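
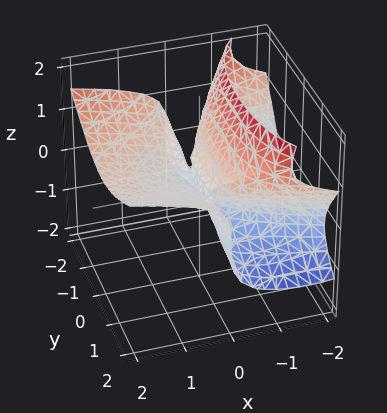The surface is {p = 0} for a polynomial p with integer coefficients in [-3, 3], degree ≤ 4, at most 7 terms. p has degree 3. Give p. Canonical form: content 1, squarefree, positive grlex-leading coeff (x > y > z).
(a) The degree is 3 — the shape is more complex than any degree-2 surface.
(b) Observable constraints: every point of the y-axis in the box is on the surface; it meets the x-axis at x = 0 (among the integer gridlines).
(c) Fitting integer coefficients to these (and the overall shape) gives p.

2*x*y^2 - 3*x*z^2 - 2*z^3 + 2*x^2 - 3*x*z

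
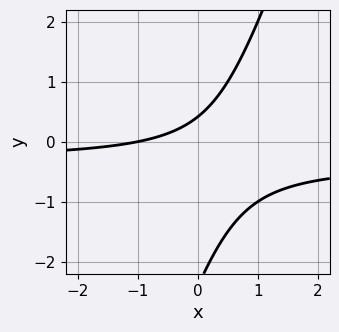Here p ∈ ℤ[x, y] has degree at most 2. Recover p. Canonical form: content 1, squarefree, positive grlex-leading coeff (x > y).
1. deg p = 2. No degree-1 curve has this shape.
2. Reading off the gridlines: it crosses the x-axis at the gridline x = -1.
3. The integer polynomial consistent with all of this is the stated p.

3*x*y - y^2 + x - 2*y + 1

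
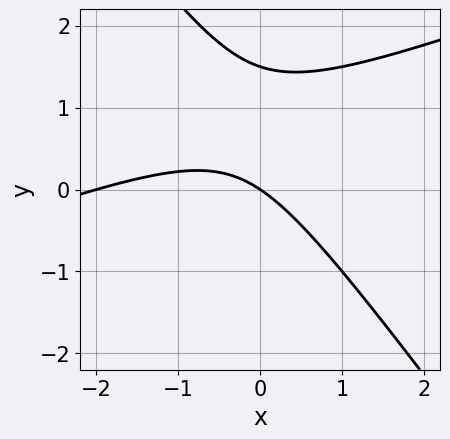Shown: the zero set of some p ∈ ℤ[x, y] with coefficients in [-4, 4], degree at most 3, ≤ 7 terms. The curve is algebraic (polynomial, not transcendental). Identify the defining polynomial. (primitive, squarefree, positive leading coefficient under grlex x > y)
Degree: no degree-1 curve has this shape, so deg p = 2.
From the axis intercepts and sections: the x-axis gridline crossings are at x ∈ {-2, 0}; one y-axis crossing is at y = 0.
The integer polynomial consistent with all of this is the stated p.

x^2 - 2*x*y - 2*y^2 + 2*x + 3*y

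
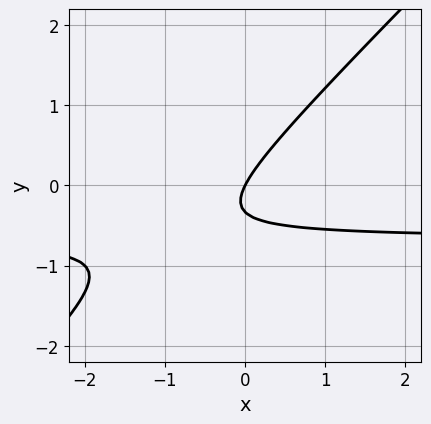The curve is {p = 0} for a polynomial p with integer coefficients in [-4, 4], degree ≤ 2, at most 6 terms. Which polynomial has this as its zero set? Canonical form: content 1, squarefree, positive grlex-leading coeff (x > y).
3*x*y - 3*y^2 + 2*x - y

(a) The degree is 2 — a generic line meets the curve in up to 2 points.
(b) Observable constraints: it crosses the y-axis at the gridline y = 0; it crosses the x-axis at the gridline x = 0.
(c) Together with the visible shape, these determine p as stated.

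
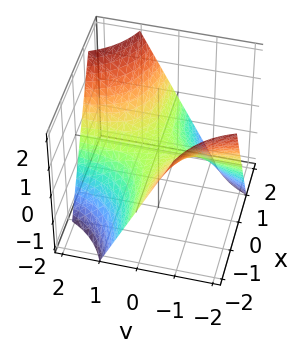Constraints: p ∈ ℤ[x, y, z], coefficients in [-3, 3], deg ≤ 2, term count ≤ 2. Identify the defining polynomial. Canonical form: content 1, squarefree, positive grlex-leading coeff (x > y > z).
x*y - z

deg p = 2. A saddle surface; a quadric.
Observable constraints: the visible y-axis segment lies entirely on the surface; the visible x-axis segment lies entirely on the surface; it meets the z-axis at z = 0 (among the integer gridlines).
Fitting integer coefficients to these (and the overall shape) gives p.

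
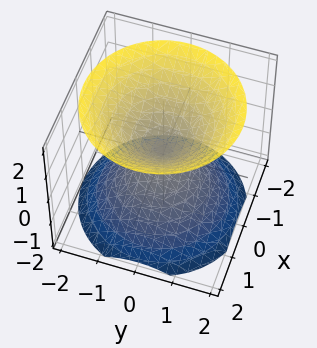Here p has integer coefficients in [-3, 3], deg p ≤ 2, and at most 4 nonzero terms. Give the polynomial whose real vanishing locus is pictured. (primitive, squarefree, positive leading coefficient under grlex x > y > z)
First, I count 2 distinct pieces. They look like related sheets of one shape, so recover p as a whole.
Then, degree: two nappes meeting at a single point; a quadric, so deg p = 2.
Then, symmetries: mirror symmetry z ↦ −z ⇒ only even powers of z; the z-axis is an axis of rotation, so x and y enter only as x² + y².
Next, from the visible intercepts: a circular section at z = 1 has radius exactly 1; one x-axis crossing is at x = 0; it meets the z-axis at z = 0 (among the integer gridlines); it meets the y-axis at y = 0 (among the integer gridlines).
Finally, these observations pin down the coefficients.

x^2 + y^2 - z^2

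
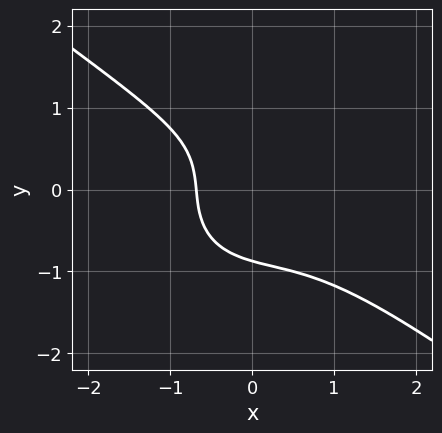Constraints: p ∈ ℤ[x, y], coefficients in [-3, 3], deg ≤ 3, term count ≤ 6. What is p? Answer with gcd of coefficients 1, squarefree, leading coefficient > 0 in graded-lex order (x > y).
First, the degree is 3 — no degree-2 curve has this shape.
Finally, putting this together gives p.

2*x^3 + x^2*y + 3*y^3 + 2*x + 2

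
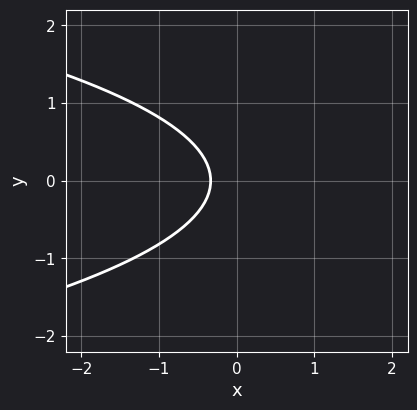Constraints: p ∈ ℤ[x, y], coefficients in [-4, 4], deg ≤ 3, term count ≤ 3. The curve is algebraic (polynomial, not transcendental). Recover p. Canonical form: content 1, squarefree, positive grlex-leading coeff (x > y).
3*y^2 + 3*x + 1

First, the degree is 2 — the shape is more complex than any degree-1 curve.
Then, symmetries: mirror symmetry y ↦ −y ⇒ only even powers of y.
Then, from the axis intercepts and sections: it misses every integer gridline on the y-axis.
Finally, the integer polynomial consistent with all of this is the stated p.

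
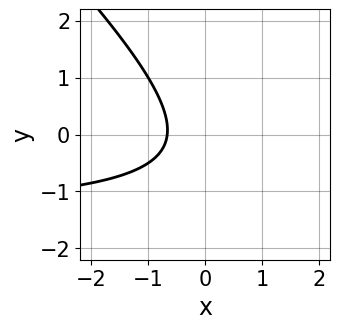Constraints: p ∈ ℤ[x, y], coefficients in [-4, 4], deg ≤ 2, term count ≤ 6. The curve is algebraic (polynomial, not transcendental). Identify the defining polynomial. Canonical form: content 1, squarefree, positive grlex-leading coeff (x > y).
deg p = 2. No degree-1 curve has this shape.
Reading off the gridlines: the curve avoids every integer y-axis point in the box.
The integer polynomial consistent with all of this is the stated p.

2*x*y + 2*y^2 + 3*x + y + 2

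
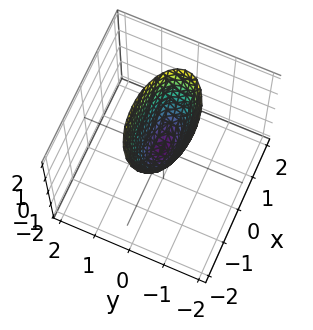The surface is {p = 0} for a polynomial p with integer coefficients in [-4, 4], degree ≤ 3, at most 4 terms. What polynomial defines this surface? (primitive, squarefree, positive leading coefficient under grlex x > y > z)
1. deg p = 2.
2. Symmetries: the x ↦ −x reflection is a symmetry, so x appears only in even powers; mirror symmetry y ↦ −y ⇒ only even powers of y.
3. From the visible intercepts: it crosses the y-axis at the gridline y = 0; one z-axis crossing is at z = 0.
4. These observations pin down the coefficients.

x^2 + 3*y^2 - z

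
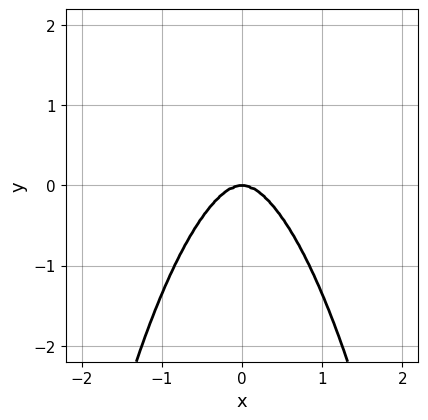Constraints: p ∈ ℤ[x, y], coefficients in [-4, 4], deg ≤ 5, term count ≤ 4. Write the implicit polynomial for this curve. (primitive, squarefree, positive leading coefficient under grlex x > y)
2*x^4 + x^2*y^2 + x^2*y + y^3

(a) The degree is 4 — no degree-3 curve has this shape.
(b) Symmetries: mirror symmetry x ↦ −x ⇒ only even powers of x.
(c) Against the integer gridlines: it meets the x-axis at x = 0 (among the integer gridlines); it meets the y-axis at y = 0 (among the integer gridlines).
(d) Assembling these constraints gives the stated polynomial.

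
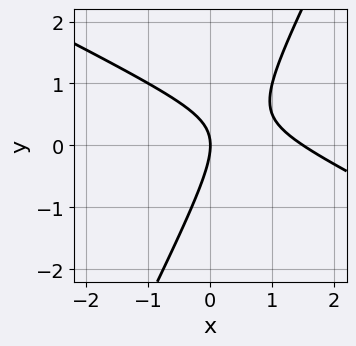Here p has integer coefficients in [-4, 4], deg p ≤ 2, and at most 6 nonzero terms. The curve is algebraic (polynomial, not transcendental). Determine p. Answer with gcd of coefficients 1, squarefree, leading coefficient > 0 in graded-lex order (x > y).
2*x^2 + 3*x*y - 2*y^2 - 3*x

First, the degree is 2 — no degree-1 curve has this shape.
Next, observable constraints: it crosses the x-axis at the gridline x = 0; one y-axis crossing is at y = 0.
Finally, the integer polynomial consistent with all of this is the stated p.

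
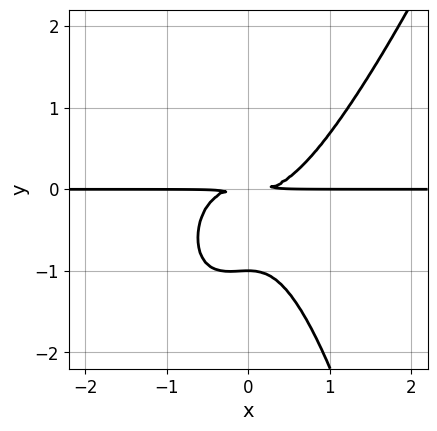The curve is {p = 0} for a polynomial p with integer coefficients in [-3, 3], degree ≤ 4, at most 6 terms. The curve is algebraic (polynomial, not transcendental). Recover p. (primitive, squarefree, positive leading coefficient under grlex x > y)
1. The degree is 4 — no degree-3 curve has this shape.
2. Against the integer gridlines: the visible x-axis segment lies entirely on the curve; it crosses the y-axis at the gridline y = -1.
3. The integer polynomial consistent with all of this is the stated p.

3*x^3*y - x^2*y^2 - 2*y^3 - 2*y^2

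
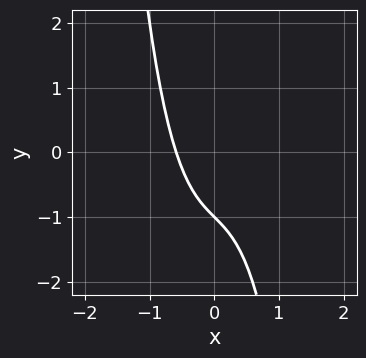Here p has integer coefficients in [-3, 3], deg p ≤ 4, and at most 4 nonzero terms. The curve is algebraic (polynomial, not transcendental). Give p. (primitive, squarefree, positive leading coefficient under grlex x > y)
2*x^3 + x + y + 1

First, degree: no degree-2 curve has this shape, so deg p = 3.
Then, from the visible intercepts: it crosses the y-axis at the gridline y = -1.
Finally, putting this together gives p.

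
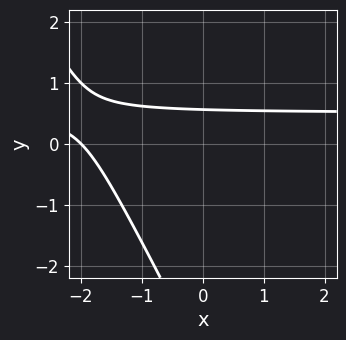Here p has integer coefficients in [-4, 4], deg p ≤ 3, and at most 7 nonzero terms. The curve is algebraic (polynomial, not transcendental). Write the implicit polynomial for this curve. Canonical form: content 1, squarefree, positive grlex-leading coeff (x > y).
2*x*y + y^2 - x + 3*y - 2

1. deg p = 2. No degree-1 curve has this shape.
2. From the axis intercepts and sections: one x-axis crossing is at x = -2.
3. Together with the visible shape, these determine p as stated.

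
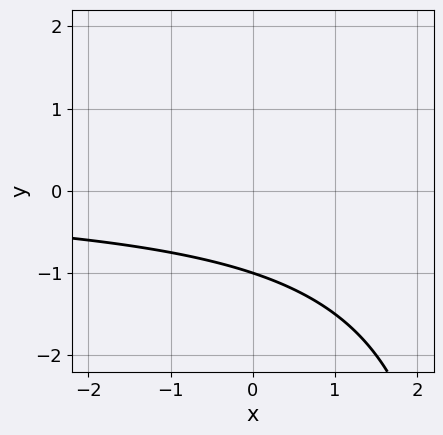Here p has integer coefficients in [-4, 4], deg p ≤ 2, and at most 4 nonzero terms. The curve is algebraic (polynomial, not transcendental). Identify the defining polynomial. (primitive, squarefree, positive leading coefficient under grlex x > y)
The degree is 2 — a generic line meets the curve in up to 2 points.
Against the integer gridlines: the curve avoids every integer x-axis point in the box; it meets the y-axis at y = -1 (among the integer gridlines).
The integer polynomial consistent with all of this is the stated p.

x*y - 3*y - 3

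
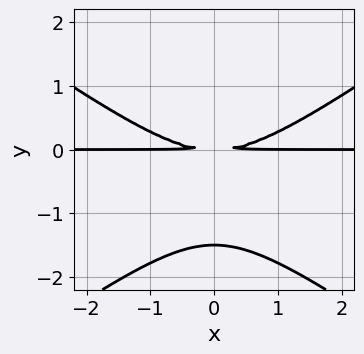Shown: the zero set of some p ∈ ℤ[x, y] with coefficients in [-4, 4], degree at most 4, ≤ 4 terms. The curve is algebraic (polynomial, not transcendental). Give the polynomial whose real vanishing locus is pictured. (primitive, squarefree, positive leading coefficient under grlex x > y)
x^2*y - 2*y^3 - 3*y^2

deg p = 3. No degree-2 curve has this shape.
Symmetries: mirror symmetry x ↦ −x ⇒ only even powers of x.
Observable constraints: every point of the x-axis in the box is on the curve.
Putting this together gives p.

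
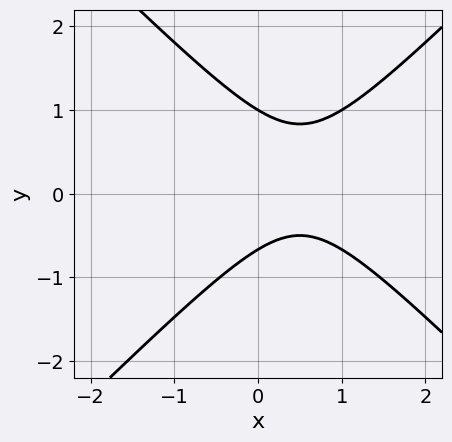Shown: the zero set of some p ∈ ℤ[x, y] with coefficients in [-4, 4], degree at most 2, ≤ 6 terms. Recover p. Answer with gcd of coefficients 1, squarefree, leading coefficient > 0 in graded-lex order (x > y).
3*x^2 - 3*y^2 - 3*x + y + 2

1. The degree is 2 — a generic line meets the curve in up to 2 points.
2. Against the integer gridlines: it meets the y-axis at y = 1 (among the integer gridlines); the curve avoids every integer x-axis point in the box.
3. Together with the visible shape, these determine p as stated.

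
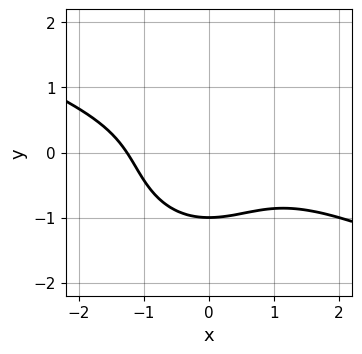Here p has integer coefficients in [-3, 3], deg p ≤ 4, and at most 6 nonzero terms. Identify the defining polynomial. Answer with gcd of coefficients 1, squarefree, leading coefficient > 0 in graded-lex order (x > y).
1. deg p = 3. No degree-2 curve has this shape.
2. Checking where it meets the axes: it meets the y-axis at y = -1 (among the integer gridlines).
3. Putting this together gives p.

x^3 + 2*x^2*y + 2*y^3 + 2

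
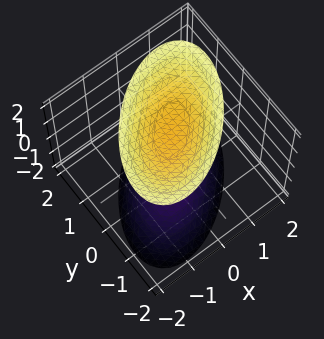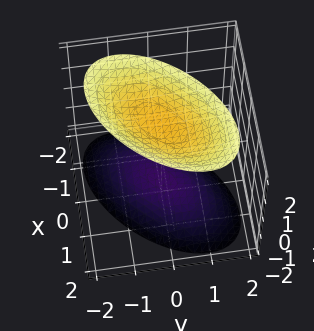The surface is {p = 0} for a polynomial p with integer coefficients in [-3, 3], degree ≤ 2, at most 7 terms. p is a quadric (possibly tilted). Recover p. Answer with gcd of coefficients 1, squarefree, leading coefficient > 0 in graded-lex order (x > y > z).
(a) There are 2 components. Treating them together as one polynomial.
(b) deg p = 2. A generic line meets the surface in up to 2 points.
(c) Checking where it meets the axes: no y-intercept at any integer in the box; it misses every integer gridline on the x-axis.
(d) Matching integer coefficients to the picture gives p.

x^2 - x*y + y^2 - z^2 + 2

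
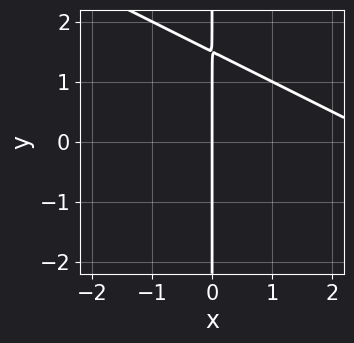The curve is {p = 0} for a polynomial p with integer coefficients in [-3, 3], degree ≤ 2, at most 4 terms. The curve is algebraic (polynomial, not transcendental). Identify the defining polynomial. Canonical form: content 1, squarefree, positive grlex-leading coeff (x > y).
x^2 + 2*x*y - 3*x

deg p = 2.
Reading off the gridlines: the visible y-axis segment lies entirely on the curve; it meets the x-axis at x = 0 (among the integer gridlines).
Together with the visible shape, these determine p as stated.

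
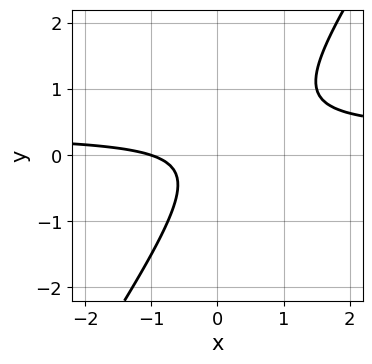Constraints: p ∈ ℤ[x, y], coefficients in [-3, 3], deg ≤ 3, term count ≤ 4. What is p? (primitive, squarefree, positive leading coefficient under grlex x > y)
3*x*y - 2*y^2 - x - 1

1. deg p = 2. The shape is more complex than any degree-1 curve.
2. From the axis intercepts and sections: it misses every integer gridline on the y-axis; one x-axis crossing is at x = -1.
3. Assembling these constraints gives the stated polynomial.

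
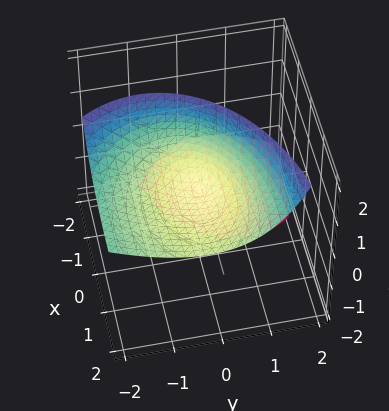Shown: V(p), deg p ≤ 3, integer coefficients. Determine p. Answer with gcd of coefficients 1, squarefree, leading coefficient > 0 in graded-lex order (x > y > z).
x^2 - 3*x*z + 2*y^2 + 2*y*z - 2*z

(a) There are 2 components. Treating them together as one polynomial.
(b) Degree: no degree-1 surface has this shape, so deg p = 2.
(c) Reading off the gridlines: one z-axis crossing is at z = 0; it crosses the x-axis at the gridline x = 0; it crosses the y-axis at the gridline y = 0.
(d) These observations pin down the coefficients.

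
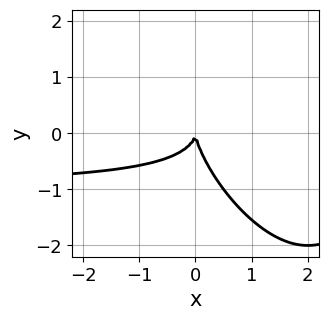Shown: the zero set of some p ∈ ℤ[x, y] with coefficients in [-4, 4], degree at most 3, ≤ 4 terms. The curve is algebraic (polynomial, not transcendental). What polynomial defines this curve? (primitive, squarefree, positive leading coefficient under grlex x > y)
2*x^2*y + 2*x*y^2 + y^3 + 2*x^2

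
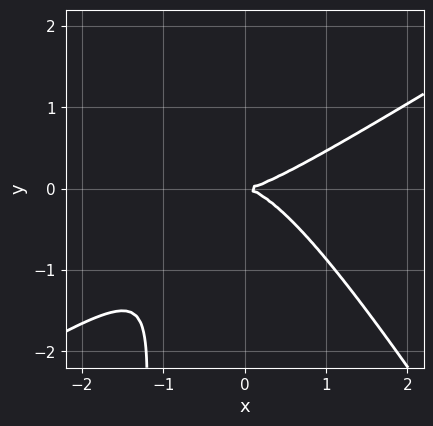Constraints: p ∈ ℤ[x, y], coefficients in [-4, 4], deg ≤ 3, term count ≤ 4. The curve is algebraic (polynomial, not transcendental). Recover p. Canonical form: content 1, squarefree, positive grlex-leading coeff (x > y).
First, the degree is 3 — no degree-2 curve has this shape.
Then, from the visible intercepts: it meets the y-axis at y = 0 (among the integer gridlines); it crosses the x-axis at the gridline x = 0.
Finally, putting this together gives p.

2*x^3 - 2*x^2*y - 2*x*y^2 - 3*y^2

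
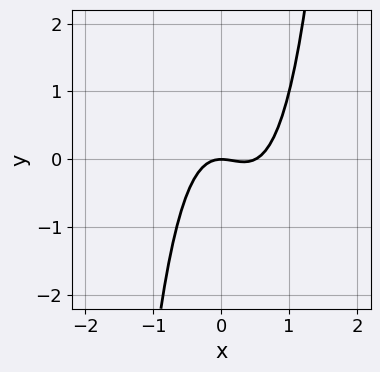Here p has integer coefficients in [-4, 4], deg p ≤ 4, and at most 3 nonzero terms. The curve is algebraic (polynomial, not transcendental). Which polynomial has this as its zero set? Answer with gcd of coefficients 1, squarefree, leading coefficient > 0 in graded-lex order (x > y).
Degree: the shape is more complex than any degree-2 curve, so deg p = 3.
From the visible intercepts: it meets the x-axis at x = 0 (among the integer gridlines); it meets the y-axis at y = 0 (among the integer gridlines).
Assembling these constraints gives the stated polynomial.

2*x^3 - x^2 - y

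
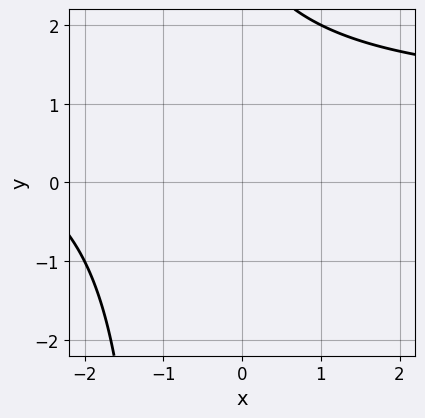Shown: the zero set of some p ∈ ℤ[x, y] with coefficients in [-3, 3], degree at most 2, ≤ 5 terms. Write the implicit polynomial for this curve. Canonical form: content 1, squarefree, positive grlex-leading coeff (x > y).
x*y - x + y - 3

First, degree: a generic line meets the curve in up to 2 points, so deg p = 2.
Next, from the axis intercepts and sections: it misses every integer gridline on the x-axis; no y-intercept at any integer in the box.
Finally, these observations pin down the coefficients.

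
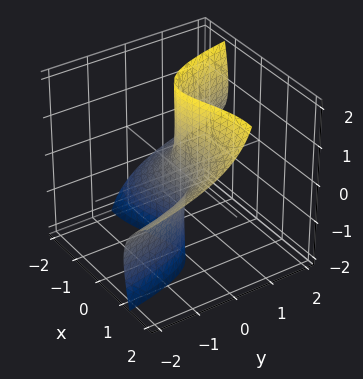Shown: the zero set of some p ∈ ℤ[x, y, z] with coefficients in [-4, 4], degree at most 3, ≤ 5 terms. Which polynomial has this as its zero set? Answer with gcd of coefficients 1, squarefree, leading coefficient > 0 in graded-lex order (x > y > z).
2*x^3 - 3*x^2*z + 2*x*y*z + 2*y*z^2 + 3*y

(a) deg p = 3.
(b) Observable constraints: it crosses the x-axis at the gridline x = 0; the visible z-axis segment lies entirely on the surface.
(c) Together with the visible shape, these determine p as stated.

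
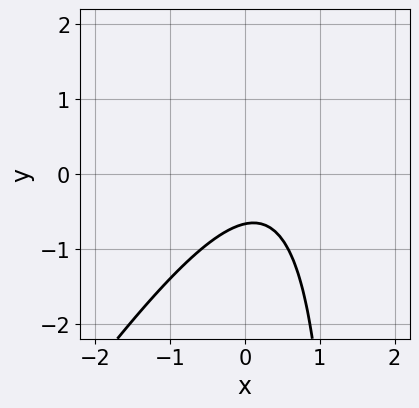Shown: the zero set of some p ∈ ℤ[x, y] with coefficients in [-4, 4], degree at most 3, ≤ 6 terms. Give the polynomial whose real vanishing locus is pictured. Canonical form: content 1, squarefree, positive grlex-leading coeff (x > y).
(a) deg p = 2. The shape is more complex than any degree-1 curve.
(b) From the visible intercepts: the curve avoids every integer x-axis point in the box.
(c) Solving for integer coefficients yields p as stated.

3*x^2 - 2*x*y - 2*x + 3*y + 2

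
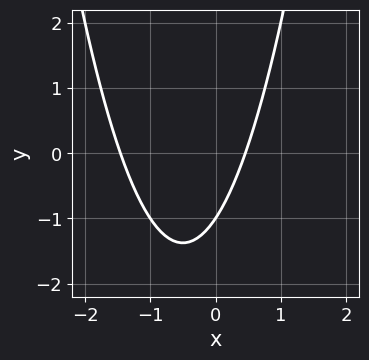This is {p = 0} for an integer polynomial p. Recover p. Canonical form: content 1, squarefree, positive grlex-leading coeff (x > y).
3*x^2 + 3*x - 2*y - 2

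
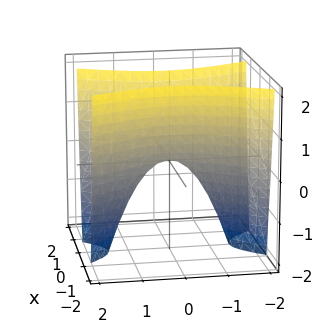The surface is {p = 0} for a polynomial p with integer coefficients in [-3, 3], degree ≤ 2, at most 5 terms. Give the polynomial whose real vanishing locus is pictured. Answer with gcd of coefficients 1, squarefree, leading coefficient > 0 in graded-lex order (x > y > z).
3*x^2 - y^2 - z

The degree is 2 — a saddle surface; a quadric.
Symmetries: it's symmetric under x → −x, forcing even powers of x; mirror symmetry y ↦ −y ⇒ only even powers of y.
Reading off the gridlines: it crosses the x-axis at the gridline x = 0; it crosses the y-axis at the gridline y = 0; one z-axis crossing is at z = 0.
Together with the visible shape, these determine p as stated.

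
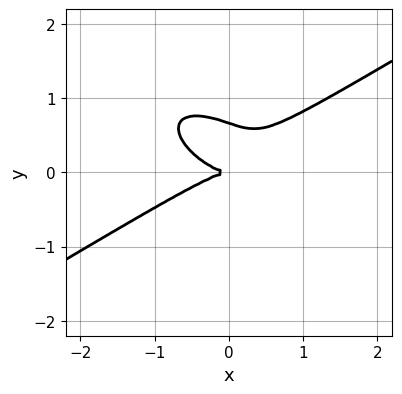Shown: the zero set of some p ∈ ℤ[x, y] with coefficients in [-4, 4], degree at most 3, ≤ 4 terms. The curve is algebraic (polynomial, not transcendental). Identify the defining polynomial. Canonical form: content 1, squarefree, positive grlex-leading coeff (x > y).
The degree is 3 — the shape is more complex than any degree-2 curve.
Observable constraints: it crosses the x-axis at the gridline x = 0; it crosses the y-axis at the gridline y = 0.
Matching integer coefficients to the picture gives p.

x^3 - x*y^2 - 3*y^3 + 2*y^2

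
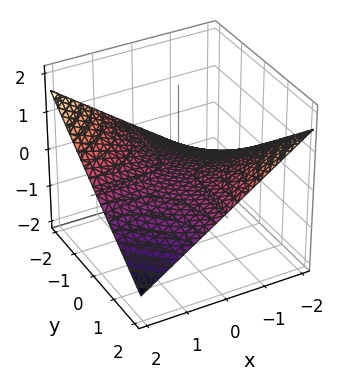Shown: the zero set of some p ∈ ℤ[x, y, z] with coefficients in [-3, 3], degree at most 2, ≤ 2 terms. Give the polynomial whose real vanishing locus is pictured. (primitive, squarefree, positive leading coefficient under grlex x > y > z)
x*y + 3*z

First, deg p = 2. A hyperbolic paraboloid; a quadric.
Then, against the integer gridlines: the visible x-axis segment lies entirely on the surface; it crosses the z-axis at the gridline z = 0.
Finally, these observations pin down the coefficients. Check: (0, 1, 0) on the y-axis lies on the surface, and p(0, 1, 0) = 0. ✓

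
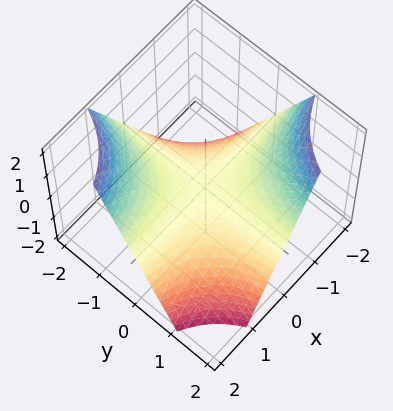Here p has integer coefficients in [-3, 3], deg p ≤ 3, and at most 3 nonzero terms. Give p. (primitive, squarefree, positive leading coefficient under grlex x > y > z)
x*y + z

(a) deg p = 2. A hyperbolic paraboloid; a quadric.
(b) Checking where it meets the axes: it meets the z-axis at z = 0 (among the integer gridlines); the visible x-axis segment lies entirely on the surface; the visible y-axis segment lies entirely on the surface.
(c) Matching integer coefficients to the picture gives p.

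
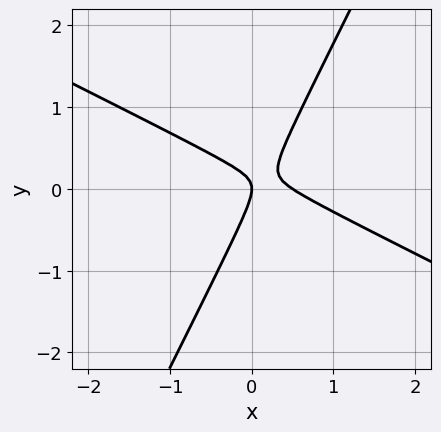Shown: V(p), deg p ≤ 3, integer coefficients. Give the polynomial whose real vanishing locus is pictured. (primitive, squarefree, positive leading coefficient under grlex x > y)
2*x^2 + 3*x*y - 2*y^2 - x

First, degree: no degree-1 curve has this shape, so deg p = 2.
Then, checking where it meets the axes: it meets the y-axis at y = 0 (among the integer gridlines); it meets the x-axis at x = 0 (among the integer gridlines).
Finally, fitting integer coefficients to these (and the overall shape) gives p.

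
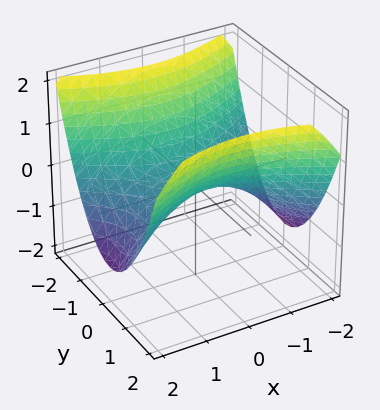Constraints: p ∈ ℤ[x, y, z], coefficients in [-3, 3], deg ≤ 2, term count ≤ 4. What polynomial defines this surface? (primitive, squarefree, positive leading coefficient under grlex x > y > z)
First, deg p = 2. A saddle surface; a quadric.
Next, symmetries: it's symmetric under x → −x, forcing even powers of x; mirror symmetry y ↦ −y ⇒ only even powers of y.
Next, observable constraints: one x-axis crossing is at x = 0; it crosses the z-axis at the gridline z = 0; it meets the y-axis at y = 0 (among the integer gridlines).
Finally, putting this together gives p.

x^2 - 2*y^2 + 3*z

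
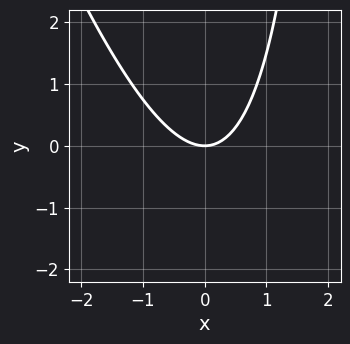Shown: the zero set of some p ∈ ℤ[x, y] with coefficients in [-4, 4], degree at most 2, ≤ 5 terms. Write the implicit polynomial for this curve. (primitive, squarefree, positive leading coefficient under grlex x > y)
3*x^2 + x*y - 3*y

deg p = 2.
Checking where it meets the axes: it meets the y-axis at y = 0 (among the integer gridlines); one x-axis crossing is at x = 0.
Putting this together gives p.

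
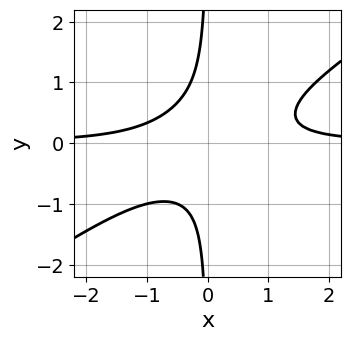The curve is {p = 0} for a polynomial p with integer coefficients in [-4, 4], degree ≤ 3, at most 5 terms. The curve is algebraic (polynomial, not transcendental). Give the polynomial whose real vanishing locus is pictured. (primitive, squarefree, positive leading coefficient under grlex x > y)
The degree is 3 — a generic line meets the curve in up to 3 points.
From the axis intercepts and sections: no y-intercept at any integer in the box; the curve avoids every integer x-axis point in the box.
Solving for integer coefficients yields p as stated.

2*x^2*y - 3*x*y^2 - 1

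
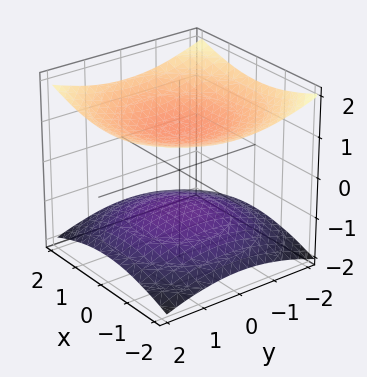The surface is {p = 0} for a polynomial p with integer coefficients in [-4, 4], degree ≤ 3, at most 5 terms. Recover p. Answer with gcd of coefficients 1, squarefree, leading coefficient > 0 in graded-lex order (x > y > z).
x^2 + y^2 - 3*z^2 + 3

1. There are 2 components. They look like related sheets of one shape, so recover p as a whole.
2. deg p = 2. Two sheets facing apart; a quadric.
3. Symmetries: rotational symmetry about the z-axis ⇒ p depends on x, y only through x² + y²; mirror symmetry z ↦ −z ⇒ only even powers of z.
4. From the axis intercepts and sections: no x-intercept at any integer in the box; the z-axis gridline crossings are at z ∈ {-1, 1}; the surface avoids every integer y-axis point in the box.
5. Matching integer coefficients to the picture gives p.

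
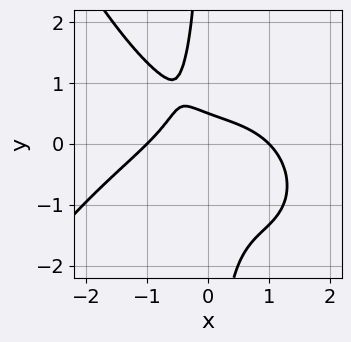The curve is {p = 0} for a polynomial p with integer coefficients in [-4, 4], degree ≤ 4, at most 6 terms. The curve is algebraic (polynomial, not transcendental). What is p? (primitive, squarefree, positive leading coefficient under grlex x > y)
Degree: the shape is more complex than any degree-3 curve, so deg p = 4.
From the axis intercepts and sections: among the integer gridlines, it crosses the x-axis at x ∈ {-1, 1}.
These observations pin down the coefficients.

x^4 + 2*x^2*y + 3*x*y^2 + 2*y - 1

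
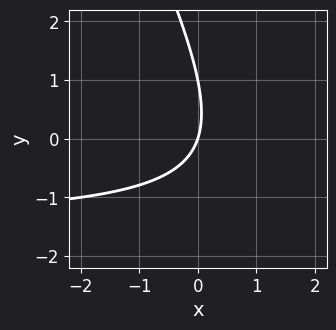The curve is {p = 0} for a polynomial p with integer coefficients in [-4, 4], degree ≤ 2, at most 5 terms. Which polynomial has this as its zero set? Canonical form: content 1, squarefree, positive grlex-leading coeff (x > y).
(a) deg p = 2. No degree-1 curve has this shape.
(b) Against the integer gridlines: the y-axis gridline crossings are at y ∈ {0, 1}; one x-axis crossing is at x = 0.
(c) The integer polynomial consistent with all of this is the stated p.

2*x*y + y^2 + 3*x - y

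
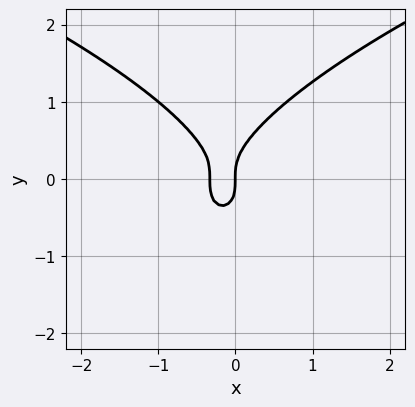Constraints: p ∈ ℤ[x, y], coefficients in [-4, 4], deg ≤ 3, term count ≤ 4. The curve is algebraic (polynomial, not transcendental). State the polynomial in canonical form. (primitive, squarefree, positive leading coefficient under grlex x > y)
2*y^3 - 3*x^2 - x

1. deg p = 3. No degree-2 curve has this shape.
2. From the axis intercepts and sections: it meets the x-axis at x = 0 (among the integer gridlines); it meets the y-axis at y = 0 (among the integer gridlines).
3. These observations pin down the coefficients.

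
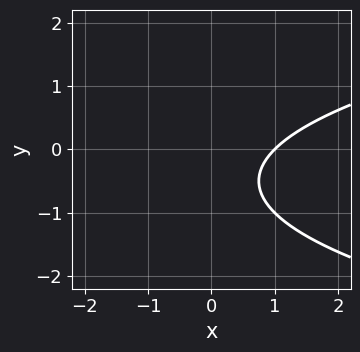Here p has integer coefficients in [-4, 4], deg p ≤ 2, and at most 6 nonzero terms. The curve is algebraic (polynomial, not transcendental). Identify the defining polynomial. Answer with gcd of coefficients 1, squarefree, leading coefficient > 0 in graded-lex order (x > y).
First, deg p = 2. The shape is more complex than any degree-1 curve.
Next, checking where it meets the axes: it crosses the x-axis at the gridline x = 1; it misses every integer gridline on the y-axis.
Finally, together with the visible shape, these determine p as stated.

y^2 - x + y + 1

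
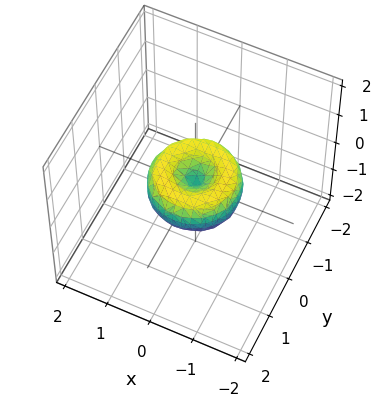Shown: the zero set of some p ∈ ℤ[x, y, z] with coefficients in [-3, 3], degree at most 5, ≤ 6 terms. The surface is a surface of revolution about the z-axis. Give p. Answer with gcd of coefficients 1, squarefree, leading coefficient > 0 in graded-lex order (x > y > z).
(a) deg p = 4. The shape is more complex than any degree-3 surface.
(b) Symmetries: every cross-section ⟂ z is a circle, so x, y appear only via x² + y².
(c) From the visible intercepts: among the integer gridlines, it crosses the y-axis at y ∈ {-1, 0, 1}; a circular section at z = 0 has radius exactly 1; one z-axis crossing is at z = 0; among the integer gridlines, it crosses the x-axis at x ∈ {-1, 0, 1}.
(d) Together with the visible shape, these determine p as stated.

x^4 + 2*x^2*y^2 + y^4 - x^2 - y^2 + z^2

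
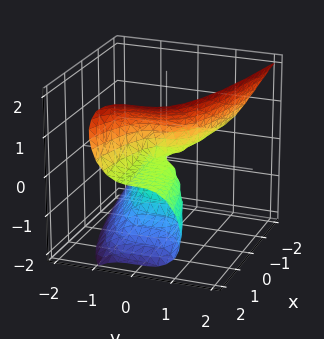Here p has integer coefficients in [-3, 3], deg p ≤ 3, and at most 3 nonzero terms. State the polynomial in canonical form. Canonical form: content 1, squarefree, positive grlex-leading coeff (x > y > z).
2*y^3 - z^3 + 2*x*z

1. deg p = 3. No degree-2 surface has this shape.
2. From the visible intercepts: one z-axis crossing is at z = 0; the visible x-axis segment lies entirely on the surface.
3. Fitting integer coefficients to these (and the overall shape) gives p.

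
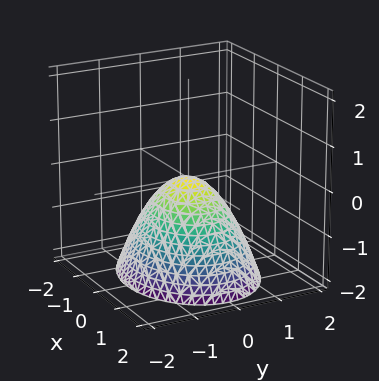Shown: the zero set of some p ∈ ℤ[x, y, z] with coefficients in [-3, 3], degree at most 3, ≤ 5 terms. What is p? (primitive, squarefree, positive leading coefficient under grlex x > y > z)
2*x^2 + 3*y^2 + 3*z

1. deg p = 2. A single bowl opening along one axis; a quadric.
2. Symmetries: the x ↦ −x reflection is a symmetry, so x appears only in even powers; it's symmetric under y → −y, forcing even powers of y.
3. Reading off the gridlines: one x-axis crossing is at x = 0; it crosses the z-axis at the gridline z = 0.
4. Matching integer coefficients to the picture gives p.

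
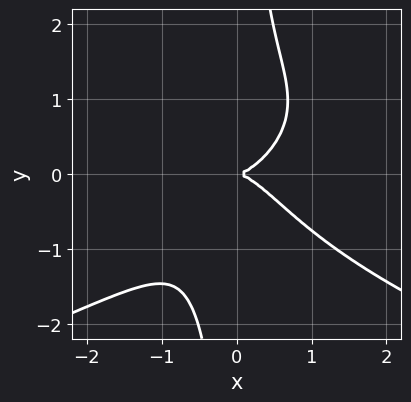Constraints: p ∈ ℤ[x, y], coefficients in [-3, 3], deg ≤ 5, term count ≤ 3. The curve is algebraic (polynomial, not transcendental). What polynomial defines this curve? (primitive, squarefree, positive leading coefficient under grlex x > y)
x*y^3 + x^3 - y^2

The degree is 4 — the shape is more complex than any degree-3 curve.
Reading off the gridlines: it meets the x-axis at x = 0 (among the integer gridlines); it crosses the y-axis at the gridline y = 0.
These observations pin down the coefficients.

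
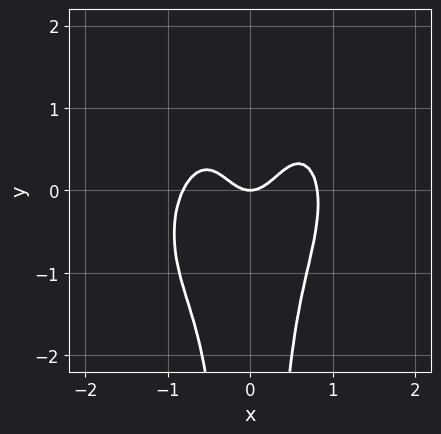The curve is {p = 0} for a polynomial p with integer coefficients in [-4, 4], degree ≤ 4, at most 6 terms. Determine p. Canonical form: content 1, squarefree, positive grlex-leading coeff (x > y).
(a) deg p = 4. A generic line meets the curve in up to 4 points.
(b) Reading off the gridlines: it crosses the y-axis at the gridline y = 0; it crosses the x-axis at the gridline x = 0.
(c) Assembling these constraints gives the stated polynomial.

3*x^4 - x^3*y + 2*x^2*y^2 - 2*x^2 + y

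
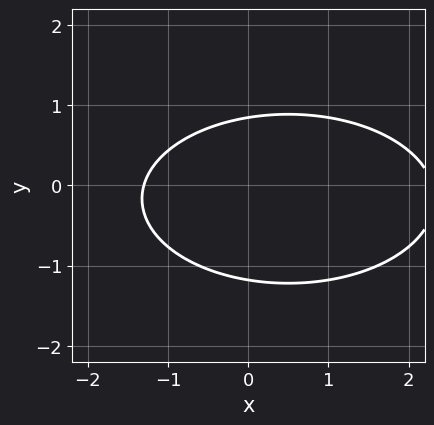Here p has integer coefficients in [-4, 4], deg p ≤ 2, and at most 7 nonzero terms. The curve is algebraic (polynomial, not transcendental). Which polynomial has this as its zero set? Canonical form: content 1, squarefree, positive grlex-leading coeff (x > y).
x^2 + 3*y^2 - x + y - 3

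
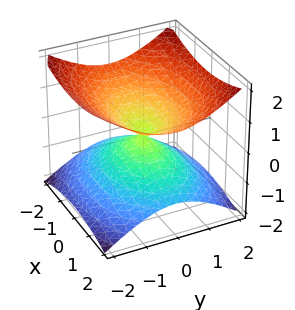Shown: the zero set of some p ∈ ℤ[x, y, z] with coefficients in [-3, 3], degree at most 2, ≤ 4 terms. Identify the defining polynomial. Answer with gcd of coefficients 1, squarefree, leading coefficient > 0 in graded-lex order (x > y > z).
Degree: two nappes meeting at a single point; a quadric, so deg p = 2.
Symmetries: it's symmetric under y → −y, forcing even powers of y; it's symmetric under z → −z, forcing even powers of z; mirror symmetry x ↦ −x ⇒ only even powers of x.
Reading off the gridlines: it meets the z-axis at z = 0 (among the integer gridlines); one x-axis crossing is at x = 0; one y-axis crossing is at y = 0.
The integer polynomial consistent with all of this is the stated p.

x^2 + 2*y^2 - 3*z^2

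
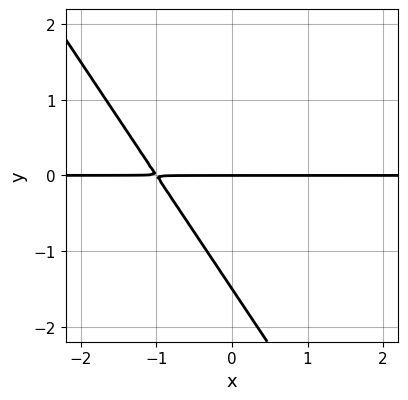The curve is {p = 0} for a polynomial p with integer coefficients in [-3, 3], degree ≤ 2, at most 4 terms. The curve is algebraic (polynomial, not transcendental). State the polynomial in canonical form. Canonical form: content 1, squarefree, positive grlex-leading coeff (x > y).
(a) Degree: a generic line meets the curve in up to 2 points, so deg p = 2.
(b) Checking where it meets the axes: it meets the y-axis at y = 0 (among the integer gridlines); the visible x-axis segment lies entirely on the curve.
(c) Together with the visible shape, these determine p as stated.

3*x*y + 2*y^2 + 3*y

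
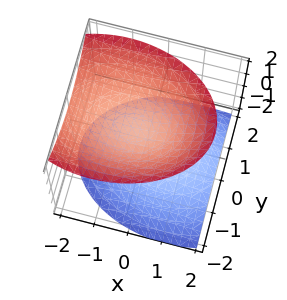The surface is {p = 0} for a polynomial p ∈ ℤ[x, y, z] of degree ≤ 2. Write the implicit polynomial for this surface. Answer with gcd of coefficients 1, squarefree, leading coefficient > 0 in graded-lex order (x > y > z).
1. The picture has 2 separate pieces. Treating them together as one polynomial.
2. The degree is 2 — a generic line meets the surface in up to 2 points.
3. Against the integer gridlines: the surface avoids every integer y-axis point in the box; it misses every integer gridline on the x-axis.
4. Matching integer coefficients to the picture gives p.

x^2 + x*z + 2*y^2 - 2*z^2 + 1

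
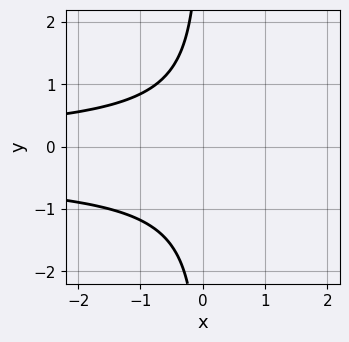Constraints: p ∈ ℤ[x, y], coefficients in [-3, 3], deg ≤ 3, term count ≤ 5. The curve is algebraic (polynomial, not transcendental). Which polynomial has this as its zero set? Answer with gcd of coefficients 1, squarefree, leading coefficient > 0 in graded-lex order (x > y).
(a) The degree is 3 — no degree-2 curve has this shape.
(b) Against the integer gridlines: no y-intercept at any integer in the box; no x-intercept at any integer in the box.
(c) Matching integer coefficients to the picture gives p.

3*x*y^2 + x*y + 3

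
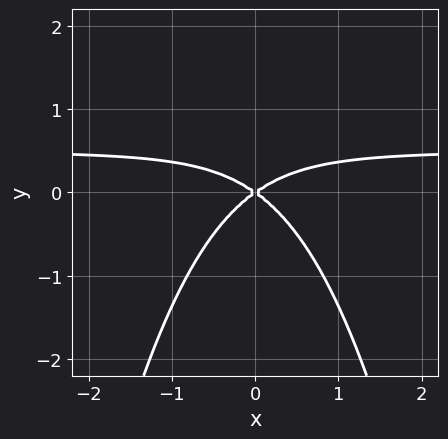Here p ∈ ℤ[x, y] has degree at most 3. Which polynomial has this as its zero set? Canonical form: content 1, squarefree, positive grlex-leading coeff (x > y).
1. deg p = 3.
2. Symmetries: the x ↦ −x reflection is a symmetry, so x appears only in even powers.
3. Observable constraints: it crosses the y-axis at the gridline y = 0; one x-axis crossing is at x = 0.
4. The integer polynomial consistent with all of this is the stated p.

2*x^2*y - x^2 + 2*y^2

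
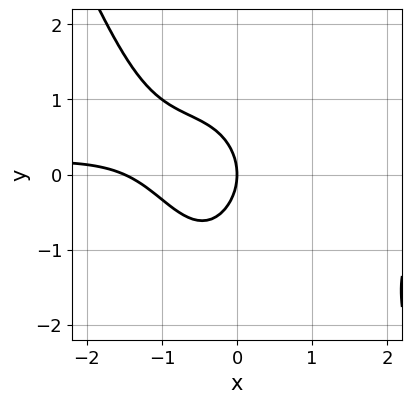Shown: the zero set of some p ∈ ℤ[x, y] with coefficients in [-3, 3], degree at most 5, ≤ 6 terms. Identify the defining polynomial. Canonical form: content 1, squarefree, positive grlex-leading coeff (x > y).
2*x^3*y + x^2*y^2 + 2*x^2 + 2*y^2 + 3*x

deg p = 4.
Against the integer gridlines: one y-axis crossing is at y = 0; it meets the x-axis at x = 0 (among the integer gridlines).
These observations pin down the coefficients.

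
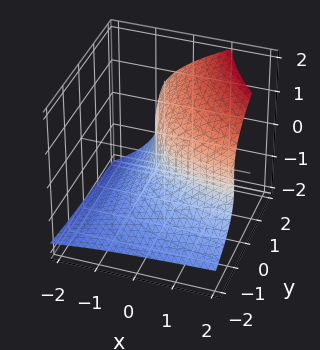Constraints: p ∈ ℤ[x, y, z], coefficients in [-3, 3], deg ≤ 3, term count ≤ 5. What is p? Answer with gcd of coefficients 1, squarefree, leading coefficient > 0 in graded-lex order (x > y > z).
x*z^2 - 2*z^3 + 2*x*y + 3*x + 3*y

First, the degree is 3 — a generic line meets the surface in up to 3 points.
Then, from the axis intercepts and sections: one y-axis crossing is at y = 0; it crosses the x-axis at the gridline x = 0.
Finally, matching integer coefficients to the picture gives p.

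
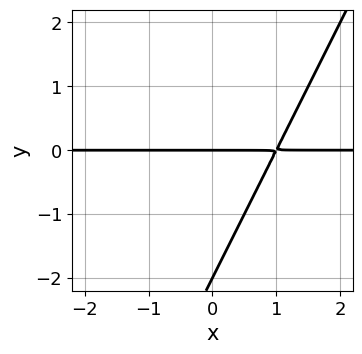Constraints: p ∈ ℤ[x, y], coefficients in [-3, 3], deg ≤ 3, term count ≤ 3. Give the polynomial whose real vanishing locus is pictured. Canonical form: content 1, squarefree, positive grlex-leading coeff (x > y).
(a) deg p = 2. A generic line meets the curve in up to 2 points.
(b) Checking where it meets the axes: among the integer gridlines, it crosses the y-axis at y ∈ {-2, 0}; every point of the x-axis in the box is on the curve.
(c) Solving for integer coefficients yields p as stated.

2*x*y - y^2 - 2*y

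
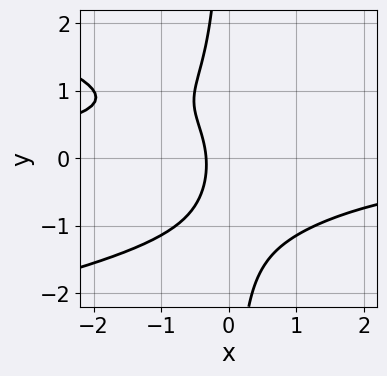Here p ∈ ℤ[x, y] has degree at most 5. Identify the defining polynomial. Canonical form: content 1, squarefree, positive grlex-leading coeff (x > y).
2*x*y^3 + 2*x^2*y + y^2 + 3*x + 1

1. deg p = 4. The shape is more complex than any degree-3 curve.
2. Against the integer gridlines: it misses every integer gridline on the y-axis.
3. Fitting integer coefficients to these (and the overall shape) gives p.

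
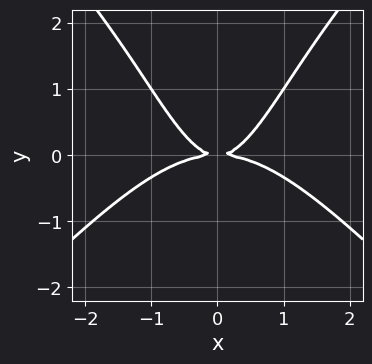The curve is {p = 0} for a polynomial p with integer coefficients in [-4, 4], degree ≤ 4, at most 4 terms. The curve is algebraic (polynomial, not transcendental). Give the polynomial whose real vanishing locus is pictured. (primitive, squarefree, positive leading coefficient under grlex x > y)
x^4 - x^2*y^2 + 2*x^2*y - 2*y^2

1. The degree is 4 — no degree-3 curve has this shape.
2. Symmetries: it's symmetric under x → −x, forcing even powers of x.
3. Reading off the gridlines: one x-axis crossing is at x = 0; one y-axis crossing is at y = 0.
4. Assembling these constraints gives the stated polynomial.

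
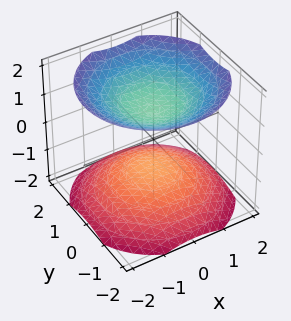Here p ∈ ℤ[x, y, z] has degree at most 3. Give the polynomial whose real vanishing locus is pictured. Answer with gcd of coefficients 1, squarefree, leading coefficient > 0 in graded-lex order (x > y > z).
(a) I count 2 distinct pieces.
(b) deg p = 2.
(c) Symmetries: rotational symmetry about the z-axis ⇒ p depends on x, y only through x² + y²; mirror symmetry z ↦ −z ⇒ only even powers of z.
(d) Reading off the gridlines: it misses every integer gridline on the x-axis; among the integer gridlines, it crosses the z-axis at z ∈ {-1, 1}; it misses every integer gridline on the y-axis.
(e) Putting this together gives p.

2*x^2 + 2*y^2 - 3*z^2 + 3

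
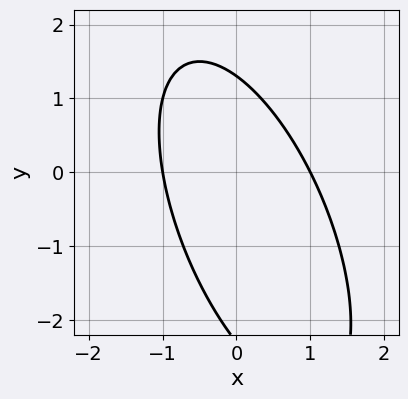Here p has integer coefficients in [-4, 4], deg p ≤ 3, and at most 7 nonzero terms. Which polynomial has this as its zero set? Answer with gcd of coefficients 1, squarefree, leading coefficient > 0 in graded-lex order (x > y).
3*x^2 + 2*x*y + y^2 + y - 3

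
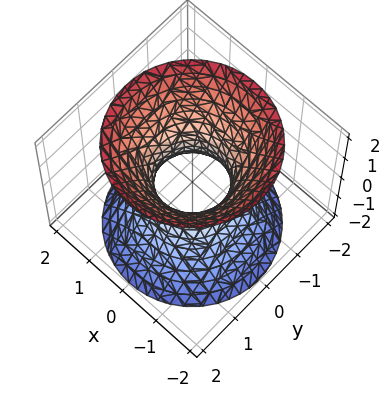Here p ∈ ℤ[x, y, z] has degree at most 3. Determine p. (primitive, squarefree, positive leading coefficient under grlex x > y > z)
3*x^2 + 3*y^2 - 2*z^2 - 2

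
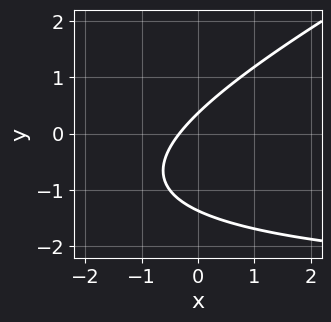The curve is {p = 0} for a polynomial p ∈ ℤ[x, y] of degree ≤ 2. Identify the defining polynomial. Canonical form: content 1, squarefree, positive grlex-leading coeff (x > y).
x*y - 2*y^2 + 3*x - 2*y + 1

deg p = 2. No degree-1 curve has this shape.
Matching integer coefficients to the picture gives p.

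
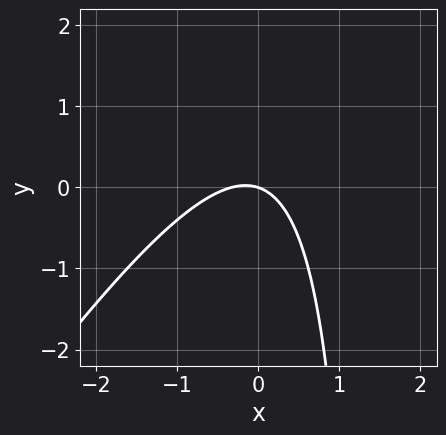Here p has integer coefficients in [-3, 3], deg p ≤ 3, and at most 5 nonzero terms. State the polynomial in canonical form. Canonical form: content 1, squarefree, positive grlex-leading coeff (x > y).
First, deg p = 2. The shape is more complex than any degree-1 curve.
Next, from the visible intercepts: it crosses the y-axis at the gridline y = 0; one x-axis crossing is at x = 0.
Finally, assembling these constraints gives the stated polynomial.

3*x^2 - 2*x*y + x + 3*y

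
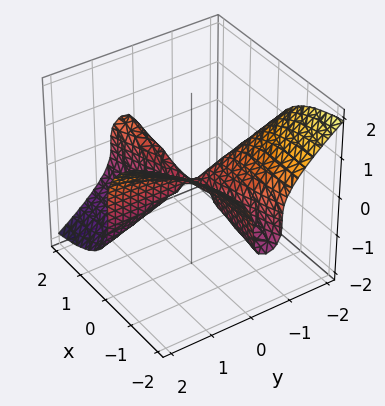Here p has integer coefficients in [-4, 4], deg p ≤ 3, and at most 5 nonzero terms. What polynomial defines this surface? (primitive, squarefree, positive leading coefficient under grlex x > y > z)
x^2*y - 3*x*y^2 - 3*z^3

First, degree: the shape is more complex than any degree-2 surface, so deg p = 3.
Next, from the axis intercepts and sections: the visible y-axis segment lies entirely on the surface; the visible x-axis segment lies entirely on the surface; it crosses the z-axis at the gridline z = 0.
Finally, assembling these constraints gives the stated polynomial.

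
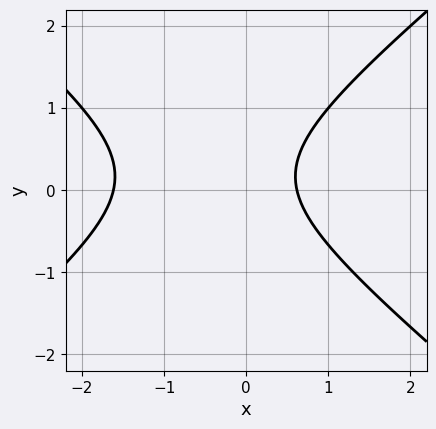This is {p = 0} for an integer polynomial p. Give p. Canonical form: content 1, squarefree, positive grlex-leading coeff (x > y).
2*x^2 - 3*y^2 + 2*x + y - 2

1. The degree is 2 — the shape is more complex than any degree-1 curve.
2. From the visible intercepts: it misses every integer gridline on the y-axis.
3. Fitting integer coefficients to these (and the overall shape) gives p.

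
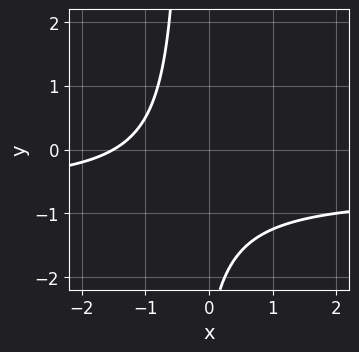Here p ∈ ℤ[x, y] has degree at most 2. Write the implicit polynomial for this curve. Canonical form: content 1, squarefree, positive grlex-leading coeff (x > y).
3*x*y + 2*x + y + 3

First, deg p = 2. The shape is more complex than any degree-1 curve.
Next, against the integer gridlines: no y-intercept at any integer in the box.
Finally, solving for integer coefficients yields p as stated.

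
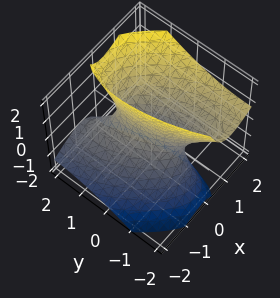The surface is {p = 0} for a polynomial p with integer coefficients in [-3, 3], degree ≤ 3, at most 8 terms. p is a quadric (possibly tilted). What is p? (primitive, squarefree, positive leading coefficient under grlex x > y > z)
3*x^2 + 2*x*y - 3*x*z + y^2 - z^2 - 1

1. The degree is 2 — a generic line meets the surface in up to 2 points.
2. From the axis intercepts and sections: among the integer gridlines, it crosses the y-axis at y ∈ {-1, 1}; it misses every integer gridline on the z-axis.
3. Solving for integer coefficients yields p as stated.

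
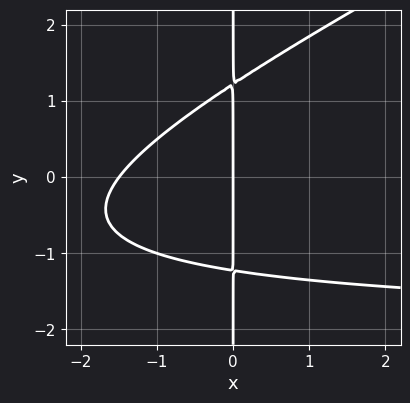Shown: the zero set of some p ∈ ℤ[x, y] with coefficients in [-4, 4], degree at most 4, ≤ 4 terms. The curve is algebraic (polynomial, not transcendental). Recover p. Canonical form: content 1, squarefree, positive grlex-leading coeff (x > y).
Degree: the shape is more complex than any degree-2 curve, so deg p = 3.
Checking where it meets the axes: it meets the x-axis at x = 0 (among the integer gridlines); every point of the y-axis in the box is on the curve.
The integer polynomial consistent with all of this is the stated p.

x^2*y - 2*x*y^2 + 2*x^2 + 3*x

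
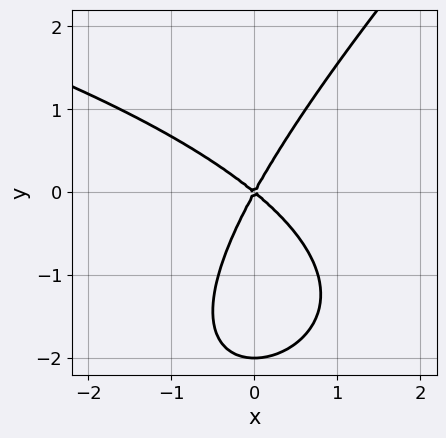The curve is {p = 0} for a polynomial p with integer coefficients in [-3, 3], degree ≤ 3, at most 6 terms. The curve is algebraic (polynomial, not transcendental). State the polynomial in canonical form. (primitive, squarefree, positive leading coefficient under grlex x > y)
Degree: no degree-2 curve has this shape, so deg p = 3.
Reading off the gridlines: the y-axis gridline crossings are at y ∈ {-2, 0}; it meets the x-axis at x = 0 (among the integer gridlines).
Assembling these constraints gives the stated polynomial.

x*y^2 - y^3 + 3*x^2 + 2*x*y - 2*y^2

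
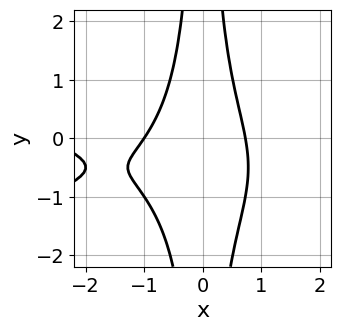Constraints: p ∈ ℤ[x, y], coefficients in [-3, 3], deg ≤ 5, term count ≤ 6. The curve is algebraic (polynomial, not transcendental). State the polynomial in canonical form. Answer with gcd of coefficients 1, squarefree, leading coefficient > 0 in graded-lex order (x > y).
2*x^2*y^2 + x^3 + 2*x^2*y + 3*x^2 - 2

1. The degree is 4 — the shape is more complex than any degree-3 curve.
2. Reading off the gridlines: no y-intercept at any integer in the box; it meets the x-axis at x = -1 (among the integer gridlines).
3. Putting this together gives p.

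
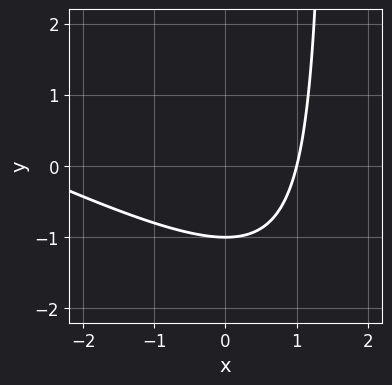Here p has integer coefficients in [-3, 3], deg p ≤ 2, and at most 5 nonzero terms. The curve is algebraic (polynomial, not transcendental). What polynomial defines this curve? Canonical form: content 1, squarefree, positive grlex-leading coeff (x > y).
x^2 + 2*x*y + 2*x - 3*y - 3

First, deg p = 2. No degree-1 curve has this shape.
Then, against the integer gridlines: one x-axis crossing is at x = 1; it crosses the y-axis at the gridline y = -1.
Finally, fitting integer coefficients to these (and the overall shape) gives p.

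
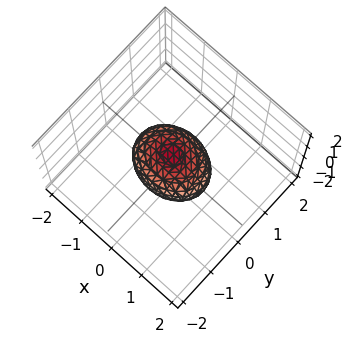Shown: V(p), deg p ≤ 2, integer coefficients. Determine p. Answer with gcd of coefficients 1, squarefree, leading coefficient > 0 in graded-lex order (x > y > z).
2*x^2 + 3*y^2 + 3*z^2 - 2

First, deg p = 2.
Next, symmetries: mirror symmetry x ↦ −x ⇒ only even powers of x; the y ↦ −y reflection is a symmetry, so y appears only in even powers; mirror symmetry z ↦ −z ⇒ only even powers of z.
Then, from the visible intercepts: the x-axis gridline crossings are at x ∈ {-1, 1}.
Finally, these observations pin down the coefficients.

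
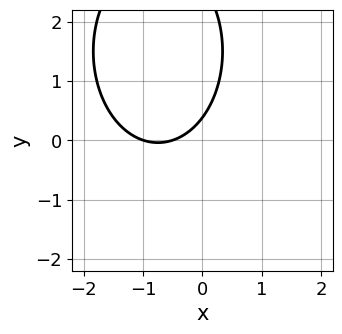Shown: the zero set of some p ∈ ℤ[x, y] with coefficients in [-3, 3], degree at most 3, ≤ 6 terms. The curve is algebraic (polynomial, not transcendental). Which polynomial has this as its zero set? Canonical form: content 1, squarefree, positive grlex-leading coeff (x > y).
2*x^2 + y^2 + 3*x - 3*y + 1

1. The degree is 2 — no degree-1 curve has this shape.
2. Against the integer gridlines: it crosses the x-axis at the gridline x = -1.
3. Putting this together gives p.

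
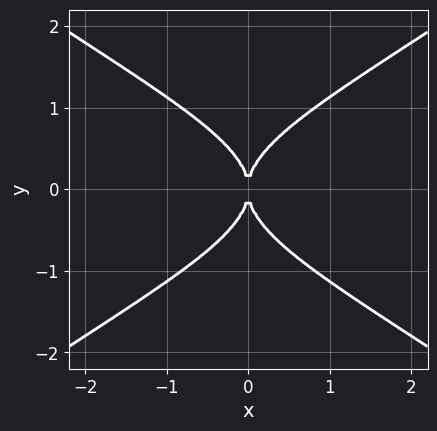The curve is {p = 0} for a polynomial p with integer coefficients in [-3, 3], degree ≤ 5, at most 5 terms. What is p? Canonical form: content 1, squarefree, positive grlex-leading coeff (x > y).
x^2*y^2 - 2*y^4 + 2*x^2

First, degree: a generic line meets the curve in up to 4 points, so deg p = 4.
Then, symmetries: the x ↦ −x reflection is a symmetry, so x appears only in even powers; the y ↦ −y reflection is a symmetry, so y appears only in even powers.
Then, reading off the gridlines: one x-axis crossing is at x = 0; it meets the y-axis at y = 0 (among the integer gridlines).
Finally, these observations pin down the coefficients.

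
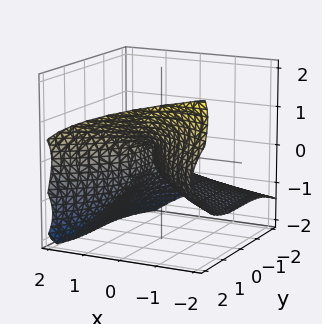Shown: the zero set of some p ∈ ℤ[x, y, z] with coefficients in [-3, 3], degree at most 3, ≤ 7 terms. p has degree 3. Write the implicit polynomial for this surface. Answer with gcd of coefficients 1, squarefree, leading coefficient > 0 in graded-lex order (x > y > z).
3*x*z^2 - y^3 + 3*z^3 + 2*x^2 - x

Degree: no degree-2 surface has this shape, so deg p = 3.
Checking where it meets the axes: it crosses the x-axis at the gridline x = 0; it meets the y-axis at y = 0 (among the integer gridlines).
Putting this together gives p.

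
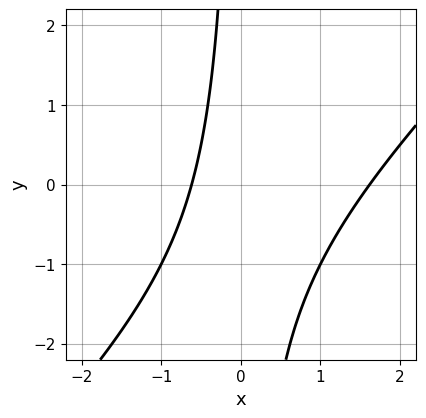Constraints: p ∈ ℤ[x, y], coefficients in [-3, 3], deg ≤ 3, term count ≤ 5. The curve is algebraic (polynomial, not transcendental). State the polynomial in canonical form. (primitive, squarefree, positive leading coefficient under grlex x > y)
1. deg p = 2.
2. Observable constraints: no y-intercept at any integer in the box.
3. Matching integer coefficients to the picture gives p.

x^2 - x*y - x - 1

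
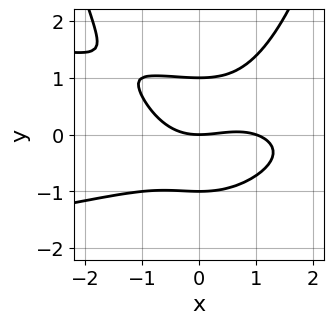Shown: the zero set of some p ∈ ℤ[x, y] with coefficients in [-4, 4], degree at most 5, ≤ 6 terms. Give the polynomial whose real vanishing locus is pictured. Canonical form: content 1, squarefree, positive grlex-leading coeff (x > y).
First, the degree is 4 — no degree-3 curve has this shape.
Next, checking where it meets the axes: the y-axis gridline crossings are at y ∈ {-1, 0, 1}; the x-axis gridline crossings are at x ∈ {0, 1}.
Finally, matching integer coefficients to the picture gives p.

2*x^2*y^2 + x^3 - 3*y^3 - x^2 + 3*y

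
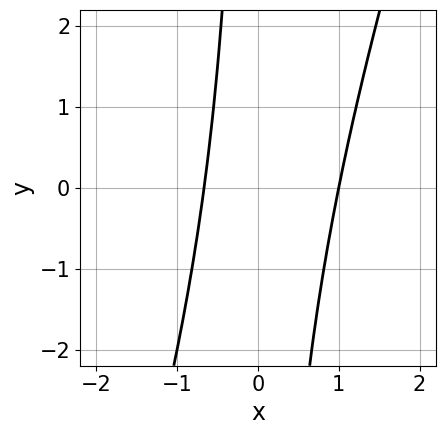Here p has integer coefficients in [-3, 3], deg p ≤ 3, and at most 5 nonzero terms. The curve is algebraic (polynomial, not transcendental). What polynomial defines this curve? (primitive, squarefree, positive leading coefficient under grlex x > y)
3*x^2 - x*y - x - 2

The degree is 2 — no degree-1 curve has this shape.
From the visible intercepts: it misses every integer gridline on the y-axis; it meets the x-axis at x = 1 (among the integer gridlines).
Matching integer coefficients to the picture gives p.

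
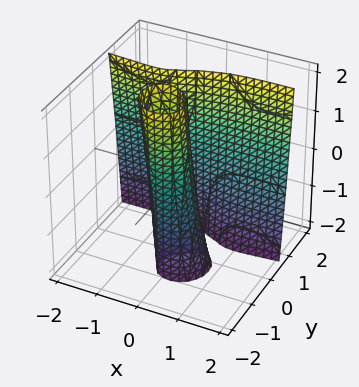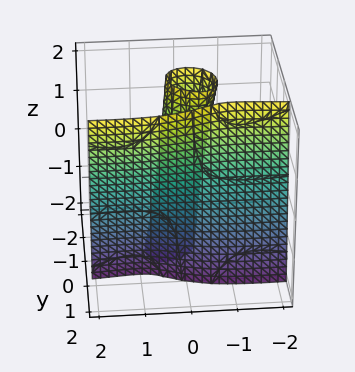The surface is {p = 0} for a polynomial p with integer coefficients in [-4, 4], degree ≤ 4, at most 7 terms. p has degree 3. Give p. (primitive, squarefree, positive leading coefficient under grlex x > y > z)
1. There are 2 components.
2. The degree is 3 — no degree-2 surface has this shape.
3. Against the integer gridlines: it meets the x-axis at x = 0 (among the integer gridlines); the y-axis gridline crossings are at y ∈ {-1, 0, 1}; the visible z-axis segment lies entirely on the surface.
4. Assembling these constraints gives the stated polynomial.

3*x^2*y + 3*y^3 - 3*x^2 - x*z - 3*y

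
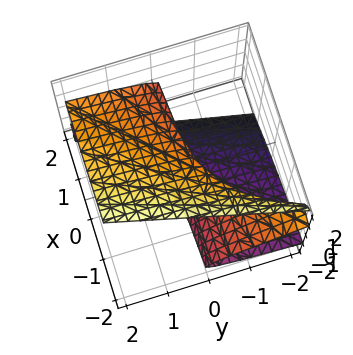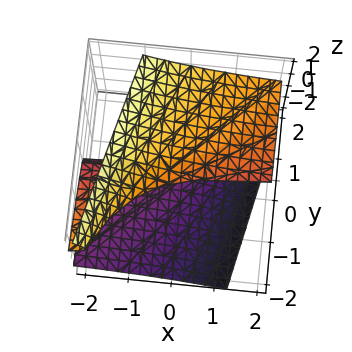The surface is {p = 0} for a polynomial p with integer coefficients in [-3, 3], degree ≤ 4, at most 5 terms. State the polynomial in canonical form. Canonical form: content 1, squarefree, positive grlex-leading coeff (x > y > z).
1. The degree is 3 — a generic line meets the surface in up to 3 points.
2. From the visible intercepts: among the integer gridlines, it crosses the z-axis at z ∈ {-1, 0, 1}; every point of the x-axis in the box is on the surface; one y-axis crossing is at y = 0.
3. Putting this together gives p.

x*z^2 + z^3 - y - z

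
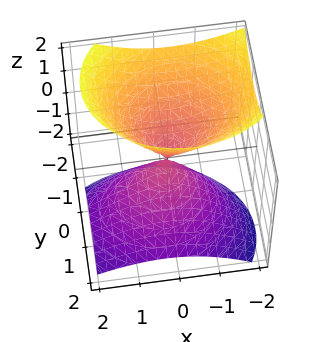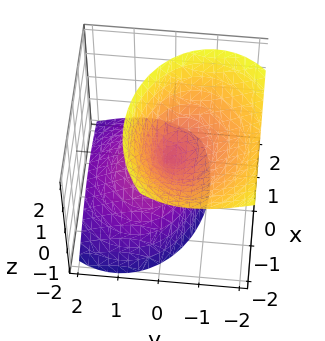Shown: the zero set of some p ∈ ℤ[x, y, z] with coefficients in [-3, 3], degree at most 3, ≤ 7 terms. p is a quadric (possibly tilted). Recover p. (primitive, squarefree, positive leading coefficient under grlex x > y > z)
2*x^2 + x*z + 3*y^2 + 3*y*z - 2*z^2

(a) I count 2 distinct pieces. Treating them together as one polynomial.
(b) The degree is 2 — a generic line meets the surface in up to 2 points.
(c) Reading off the gridlines: it meets the y-axis at y = 0 (among the integer gridlines); it meets the x-axis at x = 0 (among the integer gridlines); it crosses the z-axis at the gridline z = 0.
(d) Solving for integer coefficients yields p as stated.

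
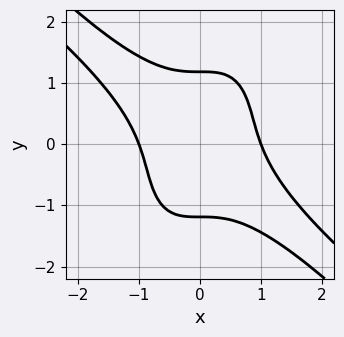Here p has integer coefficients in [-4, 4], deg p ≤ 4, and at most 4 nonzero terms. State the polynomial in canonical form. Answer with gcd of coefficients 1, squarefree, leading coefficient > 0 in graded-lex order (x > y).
First, deg p = 4. No degree-3 curve has this shape.
Next, reading off the gridlines: among the integer gridlines, it crosses the x-axis at x ∈ {-1, 1}.
Finally, putting this together gives p.

2*x^4 + 3*x^3*y + y^4 - 2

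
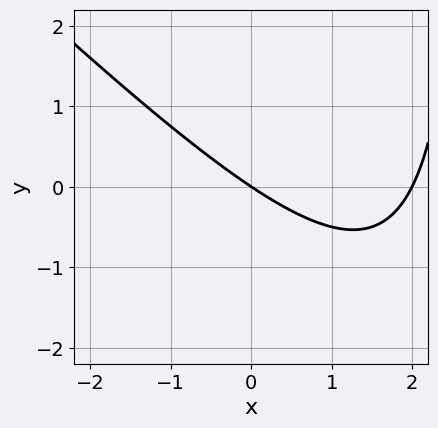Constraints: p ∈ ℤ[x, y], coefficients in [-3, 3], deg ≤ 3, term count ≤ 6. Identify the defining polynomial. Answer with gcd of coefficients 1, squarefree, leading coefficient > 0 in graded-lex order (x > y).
x^2 + x*y - 2*x - 3*y

(a) Degree: no degree-1 curve has this shape, so deg p = 2.
(b) Checking where it meets the axes: the x-axis gridline crossings are at x ∈ {0, 2}; one y-axis crossing is at y = 0.
(c) Putting this together gives p.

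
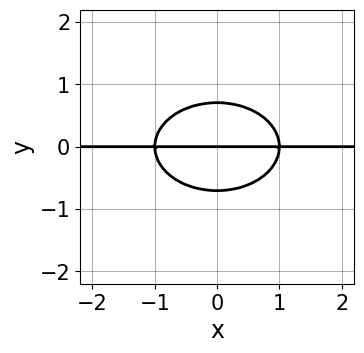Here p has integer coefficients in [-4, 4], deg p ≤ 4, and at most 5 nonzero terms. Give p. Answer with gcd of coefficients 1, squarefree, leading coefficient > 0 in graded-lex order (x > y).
First, deg p = 3.
Next, symmetries: it's symmetric under x → −x, forcing even powers of x.
Then, reading off the gridlines: one y-axis crossing is at y = 0; the visible x-axis segment lies entirely on the curve.
Finally, putting this together gives p.

x^2*y + 2*y^3 - y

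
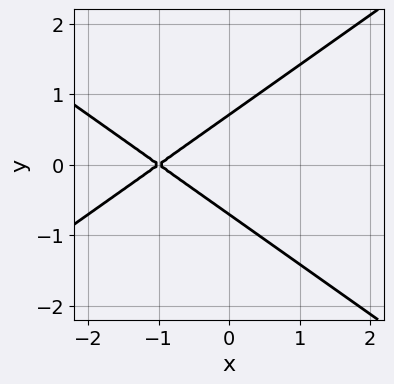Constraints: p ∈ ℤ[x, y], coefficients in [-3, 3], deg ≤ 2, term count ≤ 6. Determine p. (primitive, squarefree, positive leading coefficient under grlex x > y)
First, degree: a generic line meets the curve in up to 2 points, so deg p = 2.
Next, symmetries: mirror symmetry y ↦ −y ⇒ only even powers of y.
Next, against the integer gridlines: one x-axis crossing is at x = -1.
Finally, matching integer coefficients to the picture gives p.

x^2 - 2*y^2 + 2*x + 1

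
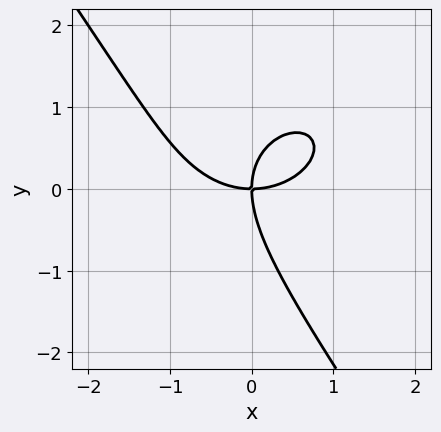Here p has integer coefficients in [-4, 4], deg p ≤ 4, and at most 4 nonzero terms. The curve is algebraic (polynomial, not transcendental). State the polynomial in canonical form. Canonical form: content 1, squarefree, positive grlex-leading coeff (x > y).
x^3 + x*y^2 + y^3 - 2*x*y

(a) deg p = 3. The shape is more complex than any degree-2 curve.
(b) From the visible intercepts: it meets the x-axis at x = 0 (among the integer gridlines); one y-axis crossing is at y = 0.
(c) Solving for integer coefficients yields p as stated.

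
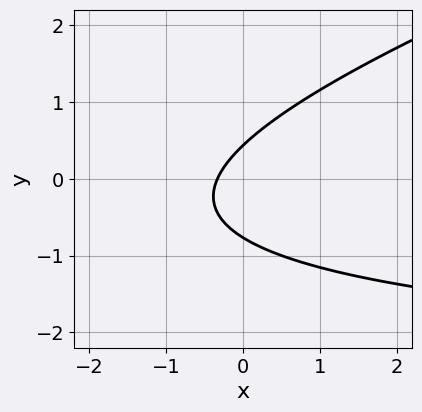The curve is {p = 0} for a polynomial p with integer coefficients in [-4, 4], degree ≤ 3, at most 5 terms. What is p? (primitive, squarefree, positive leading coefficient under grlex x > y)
1. Degree: a generic line meets the curve in up to 2 points, so deg p = 2.
2. Solving for integer coefficients yields p as stated.

x*y - 3*y^2 + 3*x - y + 1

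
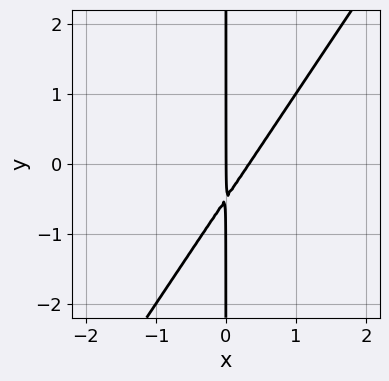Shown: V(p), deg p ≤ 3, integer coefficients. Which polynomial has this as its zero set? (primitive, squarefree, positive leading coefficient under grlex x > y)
3*x^2 - 2*x*y - x

First, degree: no degree-1 curve has this shape, so deg p = 2.
Then, against the integer gridlines: it meets the x-axis at x = 0 (among the integer gridlines); every point of the y-axis in the box is on the curve.
Finally, fitting integer coefficients to these (and the overall shape) gives p.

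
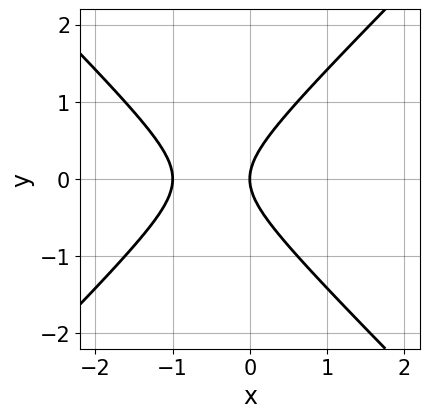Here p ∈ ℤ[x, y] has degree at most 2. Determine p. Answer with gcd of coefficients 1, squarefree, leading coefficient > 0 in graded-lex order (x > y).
x^2 - y^2 + x

deg p = 2. No degree-1 curve has this shape.
Symmetries: the y ↦ −y reflection is a symmetry, so y appears only in even powers.
Observable constraints: the x-axis gridline crossings are at x ∈ {-1, 0}; it meets the y-axis at y = 0 (among the integer gridlines).
Assembling these constraints gives the stated polynomial.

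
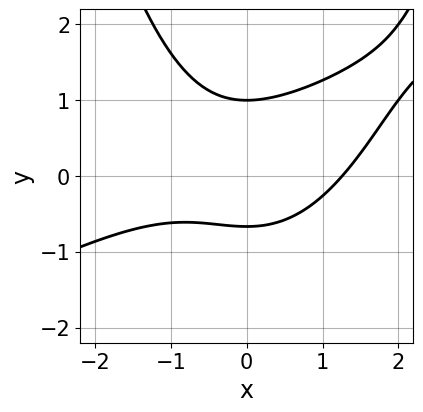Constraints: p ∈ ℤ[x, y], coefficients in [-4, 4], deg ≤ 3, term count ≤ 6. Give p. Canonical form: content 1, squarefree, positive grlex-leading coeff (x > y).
(a) Degree: the shape is more complex than any degree-2 curve, so deg p = 3.
(b) Checking where it meets the axes: it meets the y-axis at y = 1 (among the integer gridlines).
(c) Fitting integer coefficients to these (and the overall shape) gives p.

x^3 - 2*x^2*y + 3*y^2 - y - 2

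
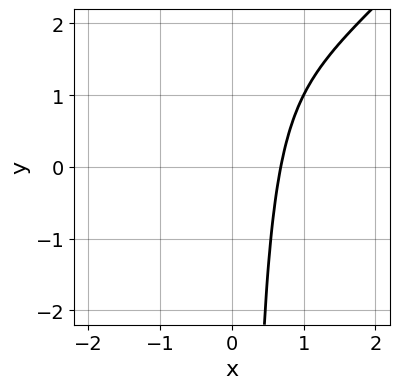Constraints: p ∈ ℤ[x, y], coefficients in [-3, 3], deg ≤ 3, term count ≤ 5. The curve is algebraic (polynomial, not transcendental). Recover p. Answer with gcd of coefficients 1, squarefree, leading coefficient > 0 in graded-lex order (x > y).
x^3 - x^2*y + x - 1

(a) The degree is 3 — no degree-2 curve has this shape.
(b) Against the integer gridlines: the curve avoids every integer y-axis point in the box.
(c) Assembling these constraints gives the stated polynomial.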